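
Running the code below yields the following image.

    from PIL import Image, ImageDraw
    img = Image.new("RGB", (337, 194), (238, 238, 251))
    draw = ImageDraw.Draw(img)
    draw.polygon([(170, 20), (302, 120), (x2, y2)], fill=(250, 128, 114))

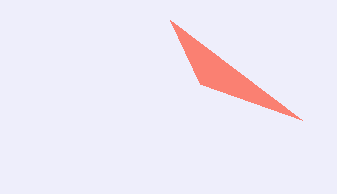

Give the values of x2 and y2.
x2 = 200, y2 = 84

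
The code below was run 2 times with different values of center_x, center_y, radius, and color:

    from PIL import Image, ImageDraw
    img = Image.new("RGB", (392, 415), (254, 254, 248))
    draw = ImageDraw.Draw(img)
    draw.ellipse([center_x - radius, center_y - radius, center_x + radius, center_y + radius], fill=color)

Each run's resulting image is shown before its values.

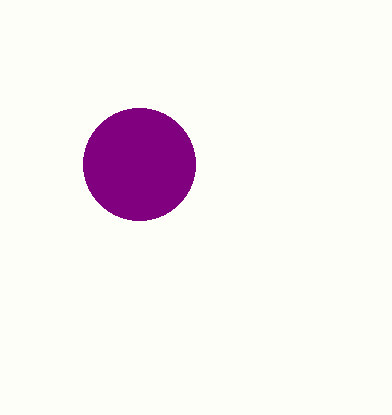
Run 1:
center_x = 139; center_y = 164; radius = 56; color = 'purple'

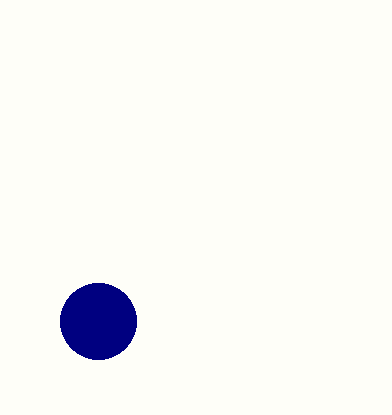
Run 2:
center_x = 98
center_y = 321
radius = 38
color = 'navy'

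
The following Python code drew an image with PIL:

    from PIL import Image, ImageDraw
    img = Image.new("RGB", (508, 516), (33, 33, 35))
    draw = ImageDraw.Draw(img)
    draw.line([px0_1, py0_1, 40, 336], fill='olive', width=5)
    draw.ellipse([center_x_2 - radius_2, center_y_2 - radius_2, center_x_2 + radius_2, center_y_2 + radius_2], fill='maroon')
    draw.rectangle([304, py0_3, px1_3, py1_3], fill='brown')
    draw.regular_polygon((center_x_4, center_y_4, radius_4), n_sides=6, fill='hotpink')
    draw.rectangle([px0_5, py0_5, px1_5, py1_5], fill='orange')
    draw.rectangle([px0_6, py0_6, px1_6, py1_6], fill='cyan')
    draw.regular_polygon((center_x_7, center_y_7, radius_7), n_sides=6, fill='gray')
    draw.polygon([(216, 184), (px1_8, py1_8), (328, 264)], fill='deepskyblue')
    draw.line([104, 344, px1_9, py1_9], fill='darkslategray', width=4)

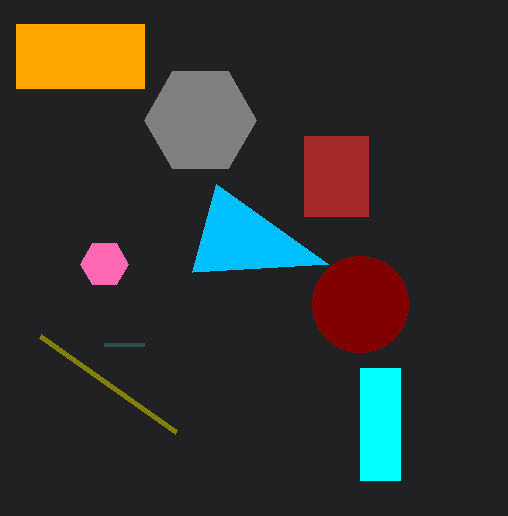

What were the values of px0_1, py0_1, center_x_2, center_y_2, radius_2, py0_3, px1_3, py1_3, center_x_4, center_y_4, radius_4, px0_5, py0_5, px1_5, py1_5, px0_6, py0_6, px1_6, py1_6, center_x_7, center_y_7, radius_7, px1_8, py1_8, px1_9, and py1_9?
px0_1 = 176; py0_1 = 432; center_x_2 = 360; center_y_2 = 304; radius_2 = 48; py0_3 = 136; px1_3 = 368; py1_3 = 216; center_x_4 = 104; center_y_4 = 264; radius_4 = 24; px0_5 = 16; py0_5 = 24; px1_5 = 144; py1_5 = 88; px0_6 = 360; py0_6 = 368; px1_6 = 400; py1_6 = 480; center_x_7 = 200; center_y_7 = 120; radius_7 = 56; px1_8 = 192; py1_8 = 272; px1_9 = 144; py1_9 = 344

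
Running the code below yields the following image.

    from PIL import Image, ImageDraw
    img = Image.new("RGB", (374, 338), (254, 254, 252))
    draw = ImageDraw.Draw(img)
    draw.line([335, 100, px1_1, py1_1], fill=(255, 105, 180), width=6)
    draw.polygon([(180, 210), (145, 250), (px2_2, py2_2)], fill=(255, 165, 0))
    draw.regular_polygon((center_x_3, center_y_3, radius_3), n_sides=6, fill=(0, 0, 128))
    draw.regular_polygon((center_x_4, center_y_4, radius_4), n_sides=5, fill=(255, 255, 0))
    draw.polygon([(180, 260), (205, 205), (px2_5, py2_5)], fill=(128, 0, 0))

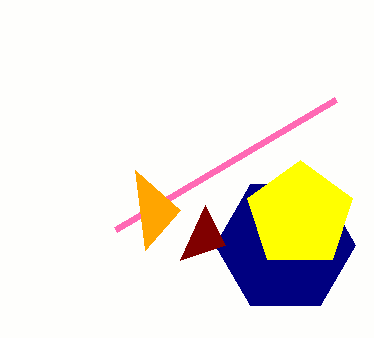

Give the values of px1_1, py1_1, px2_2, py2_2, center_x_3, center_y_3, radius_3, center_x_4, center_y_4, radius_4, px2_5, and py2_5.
px1_1 = 115
py1_1 = 230
px2_2 = 135
py2_2 = 170
center_x_3 = 285
center_y_3 = 245
radius_3 = 70
center_x_4 = 300
center_y_4 = 215
radius_4 = 55
px2_5 = 225
py2_5 = 245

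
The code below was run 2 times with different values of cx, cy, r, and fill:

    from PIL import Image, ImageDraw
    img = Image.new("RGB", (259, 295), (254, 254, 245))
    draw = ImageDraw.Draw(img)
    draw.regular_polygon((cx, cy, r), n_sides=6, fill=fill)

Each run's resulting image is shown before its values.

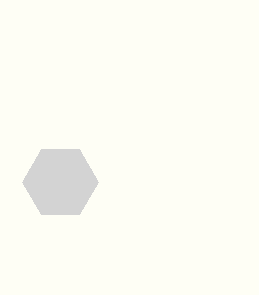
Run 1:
cx = 60
cy = 182
r = 38
fill = 'lightgray'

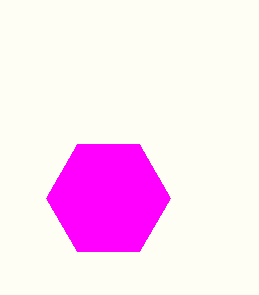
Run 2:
cx = 108
cy = 198
r = 62
fill = 'magenta'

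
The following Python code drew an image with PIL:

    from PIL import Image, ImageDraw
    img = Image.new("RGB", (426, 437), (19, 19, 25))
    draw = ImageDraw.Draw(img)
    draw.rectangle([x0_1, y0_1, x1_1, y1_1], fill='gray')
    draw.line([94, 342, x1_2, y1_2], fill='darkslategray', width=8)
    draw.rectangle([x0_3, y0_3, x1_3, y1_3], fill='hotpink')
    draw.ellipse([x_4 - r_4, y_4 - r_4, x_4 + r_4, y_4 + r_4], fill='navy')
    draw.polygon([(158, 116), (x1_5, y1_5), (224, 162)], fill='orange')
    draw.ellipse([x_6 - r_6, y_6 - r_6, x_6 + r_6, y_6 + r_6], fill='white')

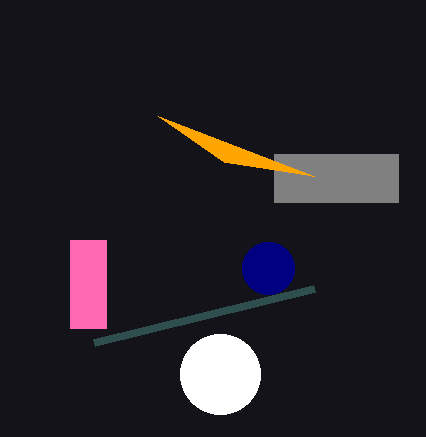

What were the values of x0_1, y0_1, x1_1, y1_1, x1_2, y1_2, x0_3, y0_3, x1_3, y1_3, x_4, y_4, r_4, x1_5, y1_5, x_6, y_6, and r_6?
x0_1 = 274
y0_1 = 154
x1_1 = 398
y1_1 = 202
x1_2 = 314
y1_2 = 288
x0_3 = 70
y0_3 = 240
x1_3 = 106
y1_3 = 328
x_4 = 268
y_4 = 268
r_4 = 26
x1_5 = 314
y1_5 = 176
x_6 = 220
y_6 = 374
r_6 = 40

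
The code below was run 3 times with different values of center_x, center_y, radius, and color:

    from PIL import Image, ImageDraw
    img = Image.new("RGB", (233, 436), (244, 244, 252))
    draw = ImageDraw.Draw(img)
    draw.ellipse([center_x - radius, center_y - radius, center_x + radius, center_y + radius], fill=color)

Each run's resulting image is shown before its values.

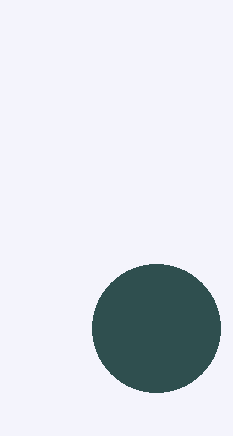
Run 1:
center_x = 156
center_y = 328
radius = 64
color = 'darkslategray'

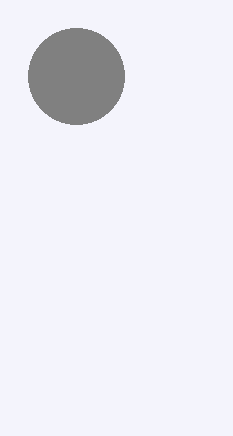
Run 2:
center_x = 76, center_y = 76, radius = 48, color = 'gray'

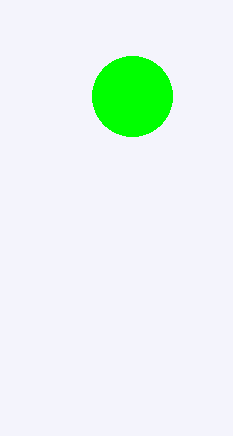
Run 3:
center_x = 132, center_y = 96, radius = 40, color = 'lime'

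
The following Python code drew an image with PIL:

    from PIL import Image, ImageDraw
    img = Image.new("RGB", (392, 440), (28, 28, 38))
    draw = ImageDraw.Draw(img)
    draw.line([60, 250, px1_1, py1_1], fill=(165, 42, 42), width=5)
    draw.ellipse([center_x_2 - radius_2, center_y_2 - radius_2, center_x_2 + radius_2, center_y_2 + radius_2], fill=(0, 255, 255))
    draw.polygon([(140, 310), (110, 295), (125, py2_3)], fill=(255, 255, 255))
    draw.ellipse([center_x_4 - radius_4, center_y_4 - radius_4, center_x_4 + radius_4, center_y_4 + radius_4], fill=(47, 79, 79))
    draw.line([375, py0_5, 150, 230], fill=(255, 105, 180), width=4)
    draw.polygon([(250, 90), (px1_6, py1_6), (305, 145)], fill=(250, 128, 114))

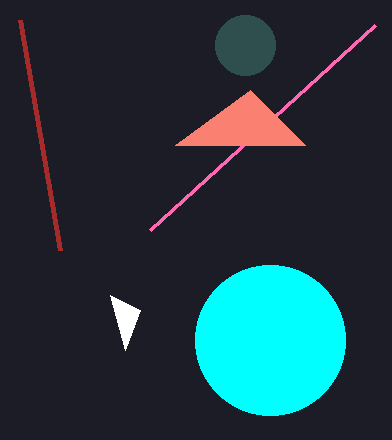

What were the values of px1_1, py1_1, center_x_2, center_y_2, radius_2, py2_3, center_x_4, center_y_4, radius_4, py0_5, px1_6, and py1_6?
px1_1 = 20, py1_1 = 20, center_x_2 = 270, center_y_2 = 340, radius_2 = 75, py2_3 = 350, center_x_4 = 245, center_y_4 = 45, radius_4 = 30, py0_5 = 25, px1_6 = 175, py1_6 = 145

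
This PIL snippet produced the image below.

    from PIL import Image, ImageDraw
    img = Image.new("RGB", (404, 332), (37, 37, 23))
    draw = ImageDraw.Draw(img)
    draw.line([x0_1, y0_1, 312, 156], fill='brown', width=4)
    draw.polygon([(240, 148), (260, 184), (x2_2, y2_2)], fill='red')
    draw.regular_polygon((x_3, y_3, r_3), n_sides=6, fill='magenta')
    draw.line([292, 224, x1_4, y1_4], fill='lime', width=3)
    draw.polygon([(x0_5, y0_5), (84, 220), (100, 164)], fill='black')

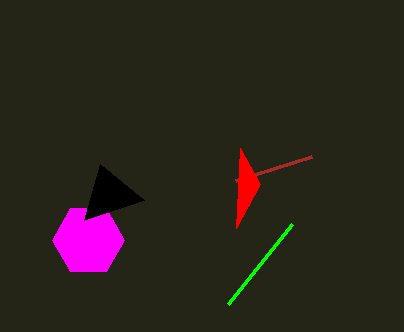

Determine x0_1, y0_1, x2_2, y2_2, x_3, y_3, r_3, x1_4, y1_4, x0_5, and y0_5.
x0_1 = 236
y0_1 = 180
x2_2 = 236
y2_2 = 228
x_3 = 88
y_3 = 240
r_3 = 36
x1_4 = 228
y1_4 = 304
x0_5 = 144
y0_5 = 200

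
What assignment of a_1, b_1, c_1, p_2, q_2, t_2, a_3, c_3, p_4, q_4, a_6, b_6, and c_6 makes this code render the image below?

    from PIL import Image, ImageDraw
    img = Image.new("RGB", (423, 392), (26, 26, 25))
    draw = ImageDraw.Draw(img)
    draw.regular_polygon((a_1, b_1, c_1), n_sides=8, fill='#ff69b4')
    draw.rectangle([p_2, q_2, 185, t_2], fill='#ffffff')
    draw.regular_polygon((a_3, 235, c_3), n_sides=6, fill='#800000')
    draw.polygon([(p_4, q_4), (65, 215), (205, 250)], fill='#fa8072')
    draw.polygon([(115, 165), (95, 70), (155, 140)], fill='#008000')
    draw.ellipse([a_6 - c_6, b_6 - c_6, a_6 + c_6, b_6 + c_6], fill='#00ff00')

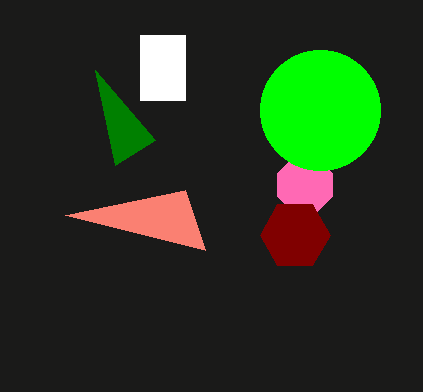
a_1 = 305
b_1 = 185
c_1 = 30
p_2 = 140
q_2 = 35
t_2 = 100
a_3 = 295
c_3 = 35
p_4 = 185
q_4 = 190
a_6 = 320
b_6 = 110
c_6 = 60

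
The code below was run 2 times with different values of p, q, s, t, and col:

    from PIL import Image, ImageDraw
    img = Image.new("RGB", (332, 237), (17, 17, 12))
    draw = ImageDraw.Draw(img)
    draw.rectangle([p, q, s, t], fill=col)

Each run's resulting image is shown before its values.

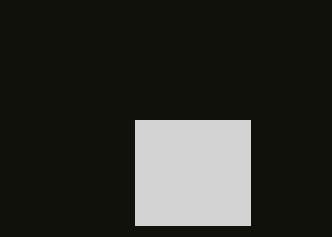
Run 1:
p = 135
q = 120
s = 250
t = 225
col = 'lightgray'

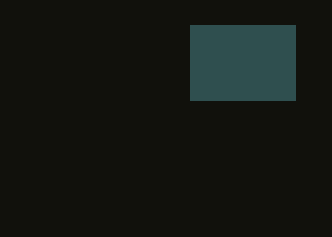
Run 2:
p = 190, q = 25, s = 295, t = 100, col = 'darkslategray'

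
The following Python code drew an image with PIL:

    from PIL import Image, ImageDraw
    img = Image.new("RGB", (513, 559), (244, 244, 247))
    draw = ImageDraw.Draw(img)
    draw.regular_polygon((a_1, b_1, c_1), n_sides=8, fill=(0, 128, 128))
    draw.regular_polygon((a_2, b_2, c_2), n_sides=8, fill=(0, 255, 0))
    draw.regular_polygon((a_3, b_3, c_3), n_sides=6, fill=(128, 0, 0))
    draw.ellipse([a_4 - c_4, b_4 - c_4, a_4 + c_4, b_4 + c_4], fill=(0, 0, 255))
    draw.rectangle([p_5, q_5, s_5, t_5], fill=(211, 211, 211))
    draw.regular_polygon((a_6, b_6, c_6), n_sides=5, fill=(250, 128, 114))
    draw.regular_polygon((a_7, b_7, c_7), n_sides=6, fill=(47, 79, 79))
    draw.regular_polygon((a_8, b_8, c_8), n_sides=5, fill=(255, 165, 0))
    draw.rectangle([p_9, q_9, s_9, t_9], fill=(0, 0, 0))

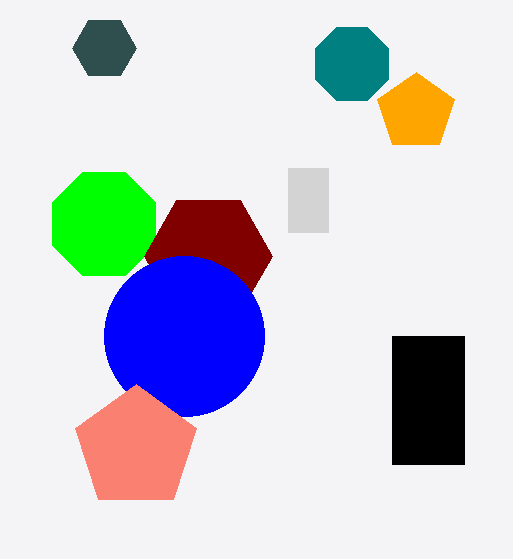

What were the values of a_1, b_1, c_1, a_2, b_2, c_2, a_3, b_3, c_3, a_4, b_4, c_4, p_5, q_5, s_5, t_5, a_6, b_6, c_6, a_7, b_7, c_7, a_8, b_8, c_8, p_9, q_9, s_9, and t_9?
a_1 = 352
b_1 = 64
c_1 = 40
a_2 = 104
b_2 = 224
c_2 = 56
a_3 = 208
b_3 = 256
c_3 = 64
a_4 = 184
b_4 = 336
c_4 = 80
p_5 = 288
q_5 = 168
s_5 = 328
t_5 = 232
a_6 = 136
b_6 = 448
c_6 = 64
a_7 = 104
b_7 = 48
c_7 = 32
a_8 = 416
b_8 = 112
c_8 = 40
p_9 = 392
q_9 = 336
s_9 = 464
t_9 = 464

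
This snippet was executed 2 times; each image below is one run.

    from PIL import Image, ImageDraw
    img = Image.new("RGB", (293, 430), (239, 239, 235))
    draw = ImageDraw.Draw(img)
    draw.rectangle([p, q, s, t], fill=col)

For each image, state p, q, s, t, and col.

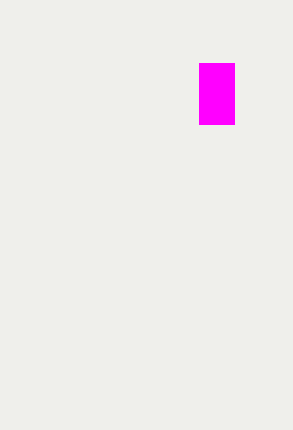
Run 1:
p = 199; q = 63; s = 234; t = 124; col = 'magenta'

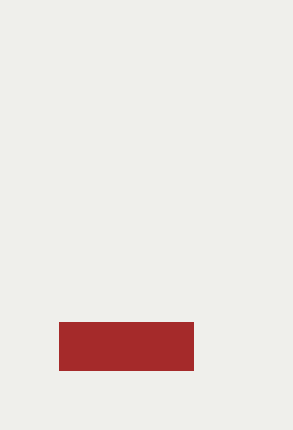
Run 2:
p = 59; q = 322; s = 193; t = 370; col = 'brown'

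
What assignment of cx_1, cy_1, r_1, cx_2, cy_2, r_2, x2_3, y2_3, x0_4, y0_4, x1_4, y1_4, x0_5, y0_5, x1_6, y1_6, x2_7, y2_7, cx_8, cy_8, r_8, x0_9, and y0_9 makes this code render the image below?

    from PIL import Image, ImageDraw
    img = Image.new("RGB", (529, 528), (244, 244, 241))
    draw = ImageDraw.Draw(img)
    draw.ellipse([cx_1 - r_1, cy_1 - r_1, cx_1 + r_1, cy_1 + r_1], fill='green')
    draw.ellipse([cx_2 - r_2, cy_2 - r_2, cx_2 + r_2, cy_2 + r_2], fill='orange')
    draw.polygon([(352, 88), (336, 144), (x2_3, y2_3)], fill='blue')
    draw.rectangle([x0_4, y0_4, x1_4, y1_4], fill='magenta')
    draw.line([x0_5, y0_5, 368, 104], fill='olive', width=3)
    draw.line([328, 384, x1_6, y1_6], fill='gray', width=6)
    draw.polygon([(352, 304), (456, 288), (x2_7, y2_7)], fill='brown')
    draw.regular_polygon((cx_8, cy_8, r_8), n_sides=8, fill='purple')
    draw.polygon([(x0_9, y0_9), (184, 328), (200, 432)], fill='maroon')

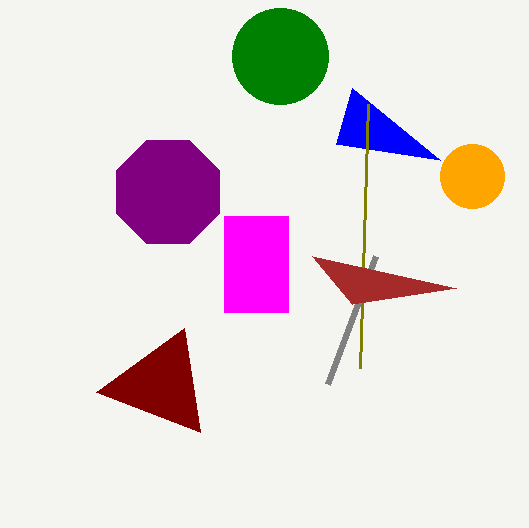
cx_1 = 280; cy_1 = 56; r_1 = 48; cx_2 = 472; cy_2 = 176; r_2 = 32; x2_3 = 440; y2_3 = 160; x0_4 = 224; y0_4 = 216; x1_4 = 288; y1_4 = 312; x0_5 = 360; y0_5 = 368; x1_6 = 376; y1_6 = 256; x2_7 = 312; y2_7 = 256; cx_8 = 168; cy_8 = 192; r_8 = 56; x0_9 = 96; y0_9 = 392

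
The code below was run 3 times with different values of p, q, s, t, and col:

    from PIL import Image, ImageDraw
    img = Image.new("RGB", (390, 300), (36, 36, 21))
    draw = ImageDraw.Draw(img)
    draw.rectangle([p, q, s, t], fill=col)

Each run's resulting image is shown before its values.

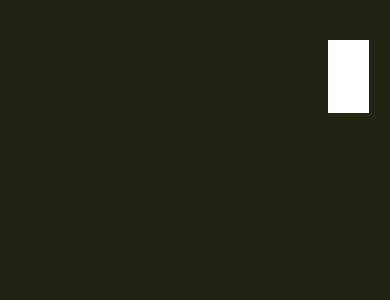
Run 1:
p = 328
q = 40
s = 368
t = 112
col = 'white'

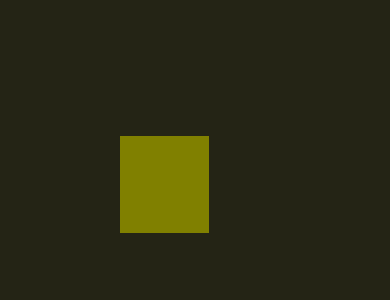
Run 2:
p = 120
q = 136
s = 208
t = 232
col = 'olive'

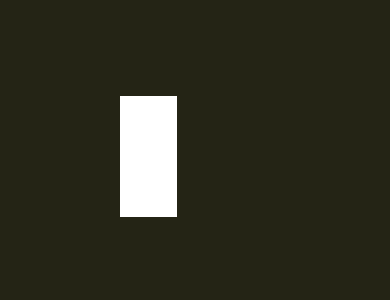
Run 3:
p = 120, q = 96, s = 176, t = 216, col = 'white'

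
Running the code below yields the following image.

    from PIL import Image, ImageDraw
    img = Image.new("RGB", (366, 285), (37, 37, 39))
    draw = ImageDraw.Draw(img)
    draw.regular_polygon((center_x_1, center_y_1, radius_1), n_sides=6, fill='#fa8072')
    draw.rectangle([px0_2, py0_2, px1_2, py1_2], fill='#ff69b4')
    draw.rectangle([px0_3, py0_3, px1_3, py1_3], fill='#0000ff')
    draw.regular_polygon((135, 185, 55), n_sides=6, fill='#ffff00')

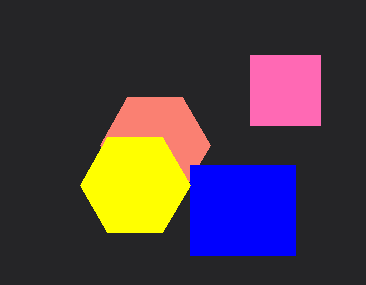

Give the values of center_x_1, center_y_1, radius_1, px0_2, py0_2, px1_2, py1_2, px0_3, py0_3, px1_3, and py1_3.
center_x_1 = 155; center_y_1 = 145; radius_1 = 55; px0_2 = 250; py0_2 = 55; px1_2 = 320; py1_2 = 125; px0_3 = 190; py0_3 = 165; px1_3 = 295; py1_3 = 255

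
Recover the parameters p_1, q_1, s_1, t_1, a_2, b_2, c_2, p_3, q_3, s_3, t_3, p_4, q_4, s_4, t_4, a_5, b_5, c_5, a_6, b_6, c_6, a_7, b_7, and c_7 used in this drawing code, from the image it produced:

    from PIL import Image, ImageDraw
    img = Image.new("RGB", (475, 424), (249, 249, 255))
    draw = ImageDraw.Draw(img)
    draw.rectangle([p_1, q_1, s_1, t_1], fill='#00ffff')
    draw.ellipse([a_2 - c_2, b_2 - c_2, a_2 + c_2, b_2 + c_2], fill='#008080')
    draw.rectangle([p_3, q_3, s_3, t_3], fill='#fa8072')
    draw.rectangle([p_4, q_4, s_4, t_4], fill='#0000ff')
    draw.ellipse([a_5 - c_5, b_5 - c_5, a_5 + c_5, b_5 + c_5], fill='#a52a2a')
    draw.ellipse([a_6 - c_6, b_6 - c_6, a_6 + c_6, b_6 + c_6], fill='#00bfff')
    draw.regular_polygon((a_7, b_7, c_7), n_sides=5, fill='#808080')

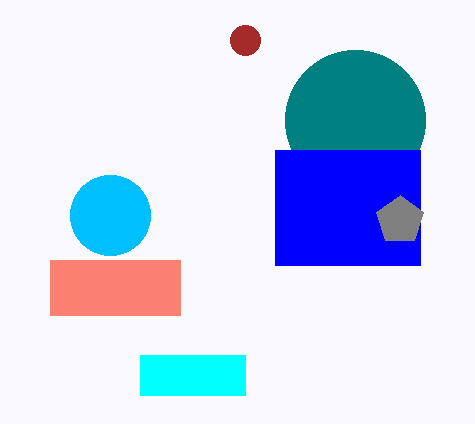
p_1 = 140, q_1 = 355, s_1 = 245, t_1 = 395, a_2 = 355, b_2 = 120, c_2 = 70, p_3 = 50, q_3 = 260, s_3 = 180, t_3 = 315, p_4 = 275, q_4 = 150, s_4 = 420, t_4 = 265, a_5 = 245, b_5 = 40, c_5 = 15, a_6 = 110, b_6 = 215, c_6 = 40, a_7 = 400, b_7 = 220, c_7 = 25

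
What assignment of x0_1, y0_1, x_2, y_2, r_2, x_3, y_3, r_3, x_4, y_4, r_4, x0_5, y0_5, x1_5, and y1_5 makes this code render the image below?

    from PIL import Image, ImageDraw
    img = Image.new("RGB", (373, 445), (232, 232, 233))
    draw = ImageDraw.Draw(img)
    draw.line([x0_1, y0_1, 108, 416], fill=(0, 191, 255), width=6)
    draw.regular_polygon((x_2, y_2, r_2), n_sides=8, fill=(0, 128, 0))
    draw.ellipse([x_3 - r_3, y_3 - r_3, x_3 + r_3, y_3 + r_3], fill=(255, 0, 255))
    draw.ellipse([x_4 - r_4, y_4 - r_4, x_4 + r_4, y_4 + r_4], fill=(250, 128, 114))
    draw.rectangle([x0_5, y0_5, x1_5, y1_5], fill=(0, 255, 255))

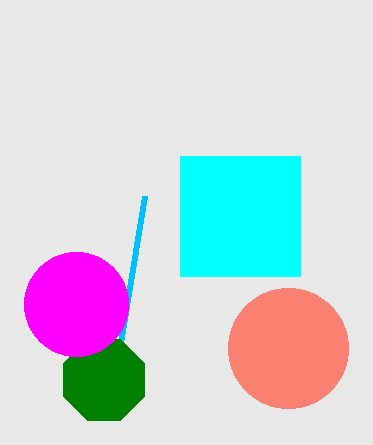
x0_1 = 144; y0_1 = 196; x_2 = 104; y_2 = 380; r_2 = 44; x_3 = 76; y_3 = 304; r_3 = 52; x_4 = 288; y_4 = 348; r_4 = 60; x0_5 = 180; y0_5 = 156; x1_5 = 300; y1_5 = 276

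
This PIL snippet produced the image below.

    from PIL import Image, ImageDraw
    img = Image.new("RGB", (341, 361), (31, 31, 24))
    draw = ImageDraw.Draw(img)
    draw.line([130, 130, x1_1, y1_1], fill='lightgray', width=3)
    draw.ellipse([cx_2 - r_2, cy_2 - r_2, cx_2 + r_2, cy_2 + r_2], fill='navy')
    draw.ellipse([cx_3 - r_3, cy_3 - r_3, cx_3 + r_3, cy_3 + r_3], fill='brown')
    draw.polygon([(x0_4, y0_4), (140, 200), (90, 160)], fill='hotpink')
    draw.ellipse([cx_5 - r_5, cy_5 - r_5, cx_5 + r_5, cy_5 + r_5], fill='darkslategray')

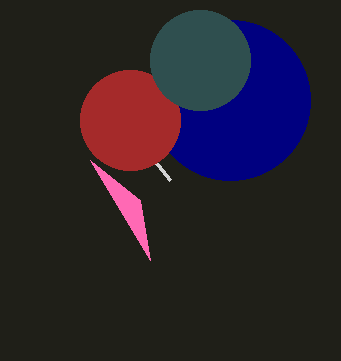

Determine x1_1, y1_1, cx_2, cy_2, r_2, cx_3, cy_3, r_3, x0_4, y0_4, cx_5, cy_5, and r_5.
x1_1 = 170; y1_1 = 180; cx_2 = 230; cy_2 = 100; r_2 = 80; cx_3 = 130; cy_3 = 120; r_3 = 50; x0_4 = 150; y0_4 = 260; cx_5 = 200; cy_5 = 60; r_5 = 50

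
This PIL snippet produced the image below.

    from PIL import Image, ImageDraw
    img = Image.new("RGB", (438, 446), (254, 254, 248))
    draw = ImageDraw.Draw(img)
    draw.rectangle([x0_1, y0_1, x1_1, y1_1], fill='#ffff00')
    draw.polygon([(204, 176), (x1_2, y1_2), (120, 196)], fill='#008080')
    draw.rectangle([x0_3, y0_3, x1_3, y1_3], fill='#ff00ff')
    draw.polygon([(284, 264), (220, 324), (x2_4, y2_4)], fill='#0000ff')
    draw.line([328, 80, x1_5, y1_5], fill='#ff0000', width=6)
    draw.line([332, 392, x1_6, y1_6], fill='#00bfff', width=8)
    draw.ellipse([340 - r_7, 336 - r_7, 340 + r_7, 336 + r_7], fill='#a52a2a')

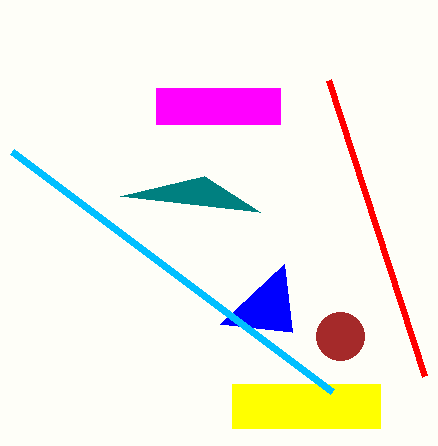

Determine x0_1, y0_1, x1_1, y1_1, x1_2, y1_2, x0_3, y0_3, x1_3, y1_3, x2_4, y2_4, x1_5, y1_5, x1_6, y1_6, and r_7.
x0_1 = 232; y0_1 = 384; x1_1 = 380; y1_1 = 428; x1_2 = 260; y1_2 = 212; x0_3 = 156; y0_3 = 88; x1_3 = 280; y1_3 = 124; x2_4 = 292; y2_4 = 332; x1_5 = 424; y1_5 = 376; x1_6 = 12; y1_6 = 152; r_7 = 24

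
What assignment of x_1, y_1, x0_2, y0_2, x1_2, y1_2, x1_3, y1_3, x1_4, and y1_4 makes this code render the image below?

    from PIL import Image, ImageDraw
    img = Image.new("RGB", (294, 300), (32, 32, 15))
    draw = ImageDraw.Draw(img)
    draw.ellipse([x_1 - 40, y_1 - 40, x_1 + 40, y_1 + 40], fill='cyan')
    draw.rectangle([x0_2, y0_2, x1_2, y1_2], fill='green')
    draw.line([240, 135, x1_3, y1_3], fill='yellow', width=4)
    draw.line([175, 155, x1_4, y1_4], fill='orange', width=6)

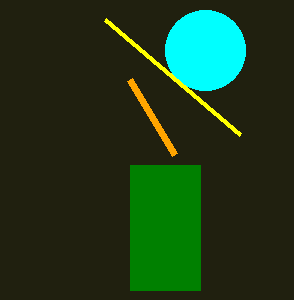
x_1 = 205, y_1 = 50, x0_2 = 130, y0_2 = 165, x1_2 = 200, y1_2 = 290, x1_3 = 105, y1_3 = 20, x1_4 = 130, y1_4 = 80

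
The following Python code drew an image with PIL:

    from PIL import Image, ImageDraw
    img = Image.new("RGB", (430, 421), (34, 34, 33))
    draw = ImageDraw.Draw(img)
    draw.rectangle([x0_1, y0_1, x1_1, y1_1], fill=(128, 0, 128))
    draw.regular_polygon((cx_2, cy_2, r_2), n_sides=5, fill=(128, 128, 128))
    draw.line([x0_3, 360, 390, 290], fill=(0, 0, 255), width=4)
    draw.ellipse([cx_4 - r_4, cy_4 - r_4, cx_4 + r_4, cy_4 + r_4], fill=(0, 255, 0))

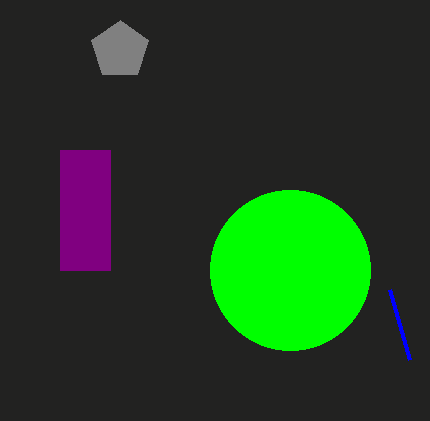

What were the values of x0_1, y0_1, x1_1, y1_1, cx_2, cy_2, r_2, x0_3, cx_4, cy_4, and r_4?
x0_1 = 60; y0_1 = 150; x1_1 = 110; y1_1 = 270; cx_2 = 120; cy_2 = 50; r_2 = 30; x0_3 = 410; cx_4 = 290; cy_4 = 270; r_4 = 80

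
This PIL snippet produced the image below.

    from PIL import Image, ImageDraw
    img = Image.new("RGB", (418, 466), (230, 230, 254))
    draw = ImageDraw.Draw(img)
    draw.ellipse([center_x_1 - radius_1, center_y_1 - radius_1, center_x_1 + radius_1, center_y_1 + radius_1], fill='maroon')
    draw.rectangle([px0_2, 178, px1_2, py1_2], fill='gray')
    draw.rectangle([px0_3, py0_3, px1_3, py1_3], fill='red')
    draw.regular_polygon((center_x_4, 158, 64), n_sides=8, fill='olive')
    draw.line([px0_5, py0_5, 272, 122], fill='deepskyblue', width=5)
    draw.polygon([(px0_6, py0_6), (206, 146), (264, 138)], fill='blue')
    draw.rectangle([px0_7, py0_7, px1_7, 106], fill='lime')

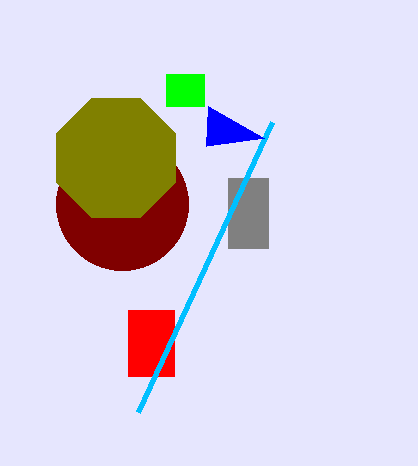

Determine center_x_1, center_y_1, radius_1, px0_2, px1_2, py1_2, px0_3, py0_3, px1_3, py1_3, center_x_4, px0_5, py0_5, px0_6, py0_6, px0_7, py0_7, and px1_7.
center_x_1 = 122
center_y_1 = 204
radius_1 = 66
px0_2 = 228
px1_2 = 268
py1_2 = 248
px0_3 = 128
py0_3 = 310
px1_3 = 174
py1_3 = 376
center_x_4 = 116
px0_5 = 138
py0_5 = 412
px0_6 = 208
py0_6 = 106
px0_7 = 166
py0_7 = 74
px1_7 = 204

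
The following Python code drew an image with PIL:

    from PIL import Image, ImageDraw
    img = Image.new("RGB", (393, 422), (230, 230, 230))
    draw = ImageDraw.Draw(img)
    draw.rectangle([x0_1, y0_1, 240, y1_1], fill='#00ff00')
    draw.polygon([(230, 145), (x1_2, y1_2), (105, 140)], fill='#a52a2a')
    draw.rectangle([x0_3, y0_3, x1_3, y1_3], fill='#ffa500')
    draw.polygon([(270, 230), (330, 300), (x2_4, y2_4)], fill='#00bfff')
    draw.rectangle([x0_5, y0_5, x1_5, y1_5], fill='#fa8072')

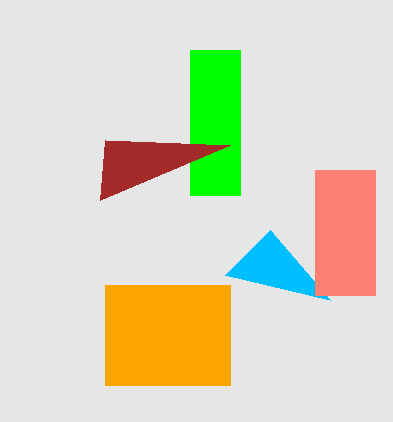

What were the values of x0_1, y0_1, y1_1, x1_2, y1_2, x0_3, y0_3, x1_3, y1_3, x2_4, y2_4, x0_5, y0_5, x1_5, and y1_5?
x0_1 = 190; y0_1 = 50; y1_1 = 195; x1_2 = 100; y1_2 = 200; x0_3 = 105; y0_3 = 285; x1_3 = 230; y1_3 = 385; x2_4 = 225; y2_4 = 275; x0_5 = 315; y0_5 = 170; x1_5 = 375; y1_5 = 295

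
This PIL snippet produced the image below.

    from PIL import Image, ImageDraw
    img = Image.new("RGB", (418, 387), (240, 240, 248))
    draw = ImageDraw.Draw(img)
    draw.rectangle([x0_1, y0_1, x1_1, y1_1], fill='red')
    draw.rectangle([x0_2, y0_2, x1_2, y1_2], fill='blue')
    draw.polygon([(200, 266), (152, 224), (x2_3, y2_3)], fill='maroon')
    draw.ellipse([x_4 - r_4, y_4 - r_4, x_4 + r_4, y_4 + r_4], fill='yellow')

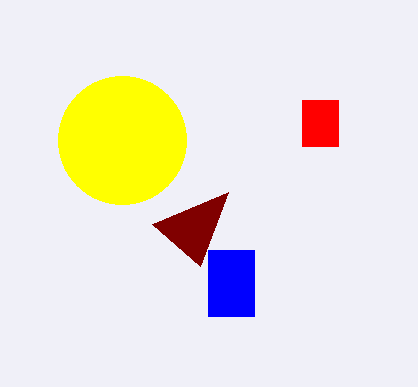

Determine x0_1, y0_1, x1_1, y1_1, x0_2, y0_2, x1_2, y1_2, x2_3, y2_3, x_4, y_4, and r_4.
x0_1 = 302, y0_1 = 100, x1_1 = 338, y1_1 = 146, x0_2 = 208, y0_2 = 250, x1_2 = 254, y1_2 = 316, x2_3 = 228, y2_3 = 192, x_4 = 122, y_4 = 140, r_4 = 64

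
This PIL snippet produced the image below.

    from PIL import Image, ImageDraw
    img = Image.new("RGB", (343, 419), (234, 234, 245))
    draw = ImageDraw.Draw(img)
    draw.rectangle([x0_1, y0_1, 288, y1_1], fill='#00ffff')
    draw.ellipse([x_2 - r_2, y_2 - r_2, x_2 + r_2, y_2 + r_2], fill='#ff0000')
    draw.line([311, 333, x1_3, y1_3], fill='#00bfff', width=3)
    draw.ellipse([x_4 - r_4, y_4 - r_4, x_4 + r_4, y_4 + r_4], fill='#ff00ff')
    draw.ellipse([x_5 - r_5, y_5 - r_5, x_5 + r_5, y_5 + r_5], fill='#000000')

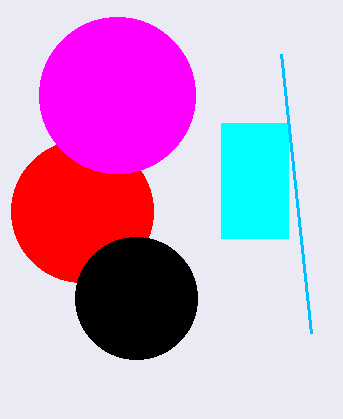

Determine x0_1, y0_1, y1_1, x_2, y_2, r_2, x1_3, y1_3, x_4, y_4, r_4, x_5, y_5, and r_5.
x0_1 = 221, y0_1 = 123, y1_1 = 238, x_2 = 82, y_2 = 211, r_2 = 71, x1_3 = 281, y1_3 = 54, x_4 = 117, y_4 = 95, r_4 = 78, x_5 = 136, y_5 = 298, r_5 = 61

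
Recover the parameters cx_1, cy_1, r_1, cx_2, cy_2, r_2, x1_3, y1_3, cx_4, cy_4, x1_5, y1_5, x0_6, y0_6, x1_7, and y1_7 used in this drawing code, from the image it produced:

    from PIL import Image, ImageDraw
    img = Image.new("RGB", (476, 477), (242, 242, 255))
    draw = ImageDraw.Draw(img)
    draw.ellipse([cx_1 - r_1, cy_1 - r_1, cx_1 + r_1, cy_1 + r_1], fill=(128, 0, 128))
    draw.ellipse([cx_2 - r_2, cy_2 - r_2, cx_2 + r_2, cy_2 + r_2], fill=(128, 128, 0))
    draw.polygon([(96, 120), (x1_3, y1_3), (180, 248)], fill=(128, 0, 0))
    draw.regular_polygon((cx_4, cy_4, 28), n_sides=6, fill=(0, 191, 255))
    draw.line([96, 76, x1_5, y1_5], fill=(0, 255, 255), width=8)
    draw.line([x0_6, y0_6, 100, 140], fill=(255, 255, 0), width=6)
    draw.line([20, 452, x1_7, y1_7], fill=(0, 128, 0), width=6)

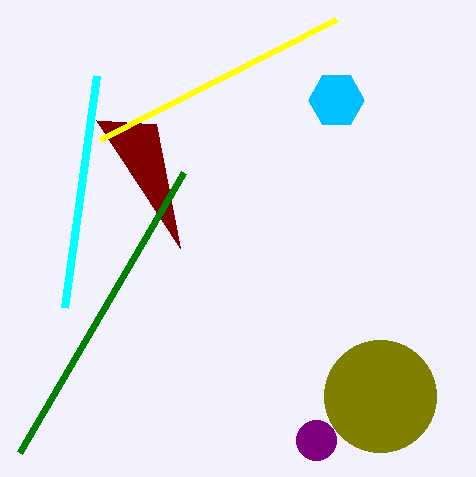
cx_1 = 316
cy_1 = 440
r_1 = 20
cx_2 = 380
cy_2 = 396
r_2 = 56
x1_3 = 156
y1_3 = 124
cx_4 = 336
cy_4 = 100
x1_5 = 64
y1_5 = 308
x0_6 = 336
y0_6 = 20
x1_7 = 184
y1_7 = 172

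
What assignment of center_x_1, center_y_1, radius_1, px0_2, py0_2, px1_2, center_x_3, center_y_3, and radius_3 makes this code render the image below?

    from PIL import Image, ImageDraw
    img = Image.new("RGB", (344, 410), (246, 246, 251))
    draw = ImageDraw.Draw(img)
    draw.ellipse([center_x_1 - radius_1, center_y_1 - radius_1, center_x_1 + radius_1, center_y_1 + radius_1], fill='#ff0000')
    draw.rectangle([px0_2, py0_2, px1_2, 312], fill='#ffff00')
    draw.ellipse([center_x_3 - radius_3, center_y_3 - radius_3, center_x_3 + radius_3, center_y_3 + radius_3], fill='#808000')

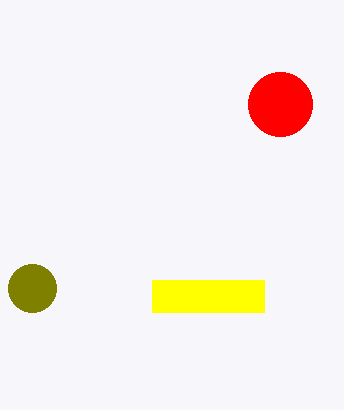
center_x_1 = 280
center_y_1 = 104
radius_1 = 32
px0_2 = 152
py0_2 = 280
px1_2 = 264
center_x_3 = 32
center_y_3 = 288
radius_3 = 24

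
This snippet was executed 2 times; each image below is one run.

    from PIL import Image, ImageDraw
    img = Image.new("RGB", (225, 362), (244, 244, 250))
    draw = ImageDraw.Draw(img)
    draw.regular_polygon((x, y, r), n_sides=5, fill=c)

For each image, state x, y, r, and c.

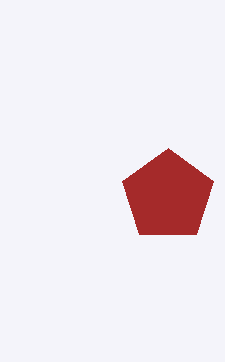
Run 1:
x = 168; y = 196; r = 48; c = 'brown'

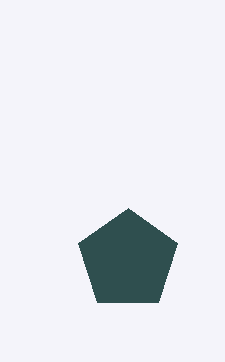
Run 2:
x = 128; y = 260; r = 52; c = 'darkslategray'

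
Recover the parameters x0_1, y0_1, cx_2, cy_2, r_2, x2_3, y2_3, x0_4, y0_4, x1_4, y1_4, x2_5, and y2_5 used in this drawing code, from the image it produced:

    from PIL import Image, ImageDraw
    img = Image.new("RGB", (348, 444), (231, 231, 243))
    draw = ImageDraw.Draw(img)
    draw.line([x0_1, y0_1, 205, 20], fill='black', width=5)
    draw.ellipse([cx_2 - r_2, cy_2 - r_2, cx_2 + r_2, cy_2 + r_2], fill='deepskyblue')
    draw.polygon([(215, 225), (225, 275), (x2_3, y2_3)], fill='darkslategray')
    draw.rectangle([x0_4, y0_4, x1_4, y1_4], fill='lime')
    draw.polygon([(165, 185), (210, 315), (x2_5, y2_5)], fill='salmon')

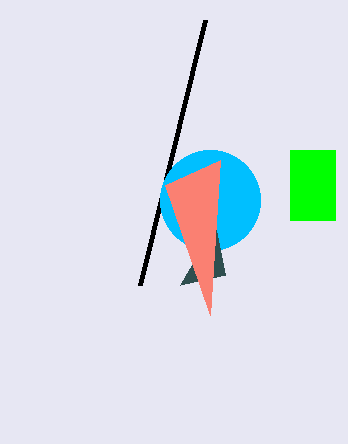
x0_1 = 140, y0_1 = 285, cx_2 = 210, cy_2 = 200, r_2 = 50, x2_3 = 180, y2_3 = 285, x0_4 = 290, y0_4 = 150, x1_4 = 335, y1_4 = 220, x2_5 = 220, y2_5 = 160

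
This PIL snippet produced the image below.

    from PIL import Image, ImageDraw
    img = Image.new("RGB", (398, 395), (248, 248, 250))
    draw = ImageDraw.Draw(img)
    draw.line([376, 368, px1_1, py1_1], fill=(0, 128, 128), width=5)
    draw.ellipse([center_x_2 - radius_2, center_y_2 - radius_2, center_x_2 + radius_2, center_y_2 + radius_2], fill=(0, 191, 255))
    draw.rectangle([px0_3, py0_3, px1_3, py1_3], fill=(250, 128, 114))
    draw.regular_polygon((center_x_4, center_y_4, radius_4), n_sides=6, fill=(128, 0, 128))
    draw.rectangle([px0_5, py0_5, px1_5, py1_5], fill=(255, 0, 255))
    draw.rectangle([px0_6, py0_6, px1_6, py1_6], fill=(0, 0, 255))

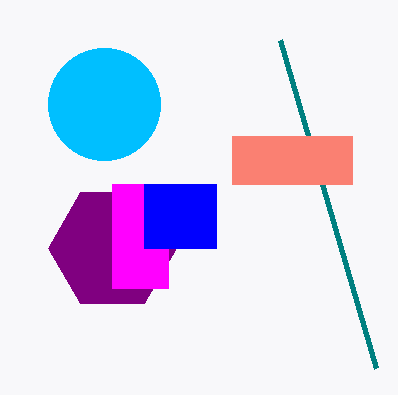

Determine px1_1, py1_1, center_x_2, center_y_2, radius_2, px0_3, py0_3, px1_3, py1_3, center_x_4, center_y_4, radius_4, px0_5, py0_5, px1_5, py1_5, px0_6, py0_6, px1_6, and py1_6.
px1_1 = 280, py1_1 = 40, center_x_2 = 104, center_y_2 = 104, radius_2 = 56, px0_3 = 232, py0_3 = 136, px1_3 = 352, py1_3 = 184, center_x_4 = 112, center_y_4 = 248, radius_4 = 64, px0_5 = 112, py0_5 = 184, px1_5 = 168, py1_5 = 288, px0_6 = 144, py0_6 = 184, px1_6 = 216, py1_6 = 248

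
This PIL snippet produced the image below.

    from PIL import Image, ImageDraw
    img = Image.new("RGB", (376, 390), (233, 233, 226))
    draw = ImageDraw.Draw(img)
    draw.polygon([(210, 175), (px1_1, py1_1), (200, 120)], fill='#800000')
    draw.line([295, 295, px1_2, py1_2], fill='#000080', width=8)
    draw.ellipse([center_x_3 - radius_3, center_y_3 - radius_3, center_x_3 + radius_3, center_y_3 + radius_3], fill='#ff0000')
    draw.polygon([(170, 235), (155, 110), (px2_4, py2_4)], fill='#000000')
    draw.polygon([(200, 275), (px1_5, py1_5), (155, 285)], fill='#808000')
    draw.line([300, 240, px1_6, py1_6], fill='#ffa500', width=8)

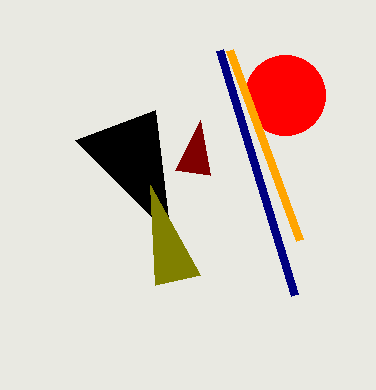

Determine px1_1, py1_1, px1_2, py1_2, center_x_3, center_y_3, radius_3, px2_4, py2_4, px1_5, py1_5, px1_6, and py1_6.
px1_1 = 175
py1_1 = 170
px1_2 = 220
py1_2 = 50
center_x_3 = 285
center_y_3 = 95
radius_3 = 40
px2_4 = 75
py2_4 = 140
px1_5 = 150
py1_5 = 185
px1_6 = 230
py1_6 = 50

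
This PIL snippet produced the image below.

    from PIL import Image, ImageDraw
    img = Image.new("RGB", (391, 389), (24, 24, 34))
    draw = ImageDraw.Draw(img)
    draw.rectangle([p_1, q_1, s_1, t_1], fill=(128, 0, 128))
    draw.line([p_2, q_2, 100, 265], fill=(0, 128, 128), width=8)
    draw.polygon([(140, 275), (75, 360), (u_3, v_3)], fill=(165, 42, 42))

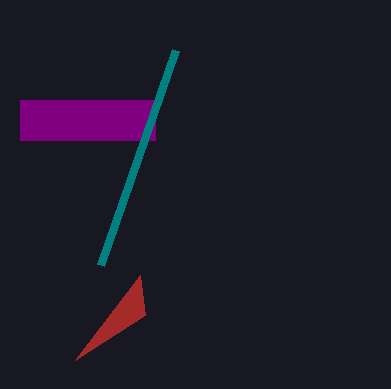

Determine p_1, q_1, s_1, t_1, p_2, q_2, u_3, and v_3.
p_1 = 20
q_1 = 100
s_1 = 155
t_1 = 140
p_2 = 175
q_2 = 50
u_3 = 145
v_3 = 315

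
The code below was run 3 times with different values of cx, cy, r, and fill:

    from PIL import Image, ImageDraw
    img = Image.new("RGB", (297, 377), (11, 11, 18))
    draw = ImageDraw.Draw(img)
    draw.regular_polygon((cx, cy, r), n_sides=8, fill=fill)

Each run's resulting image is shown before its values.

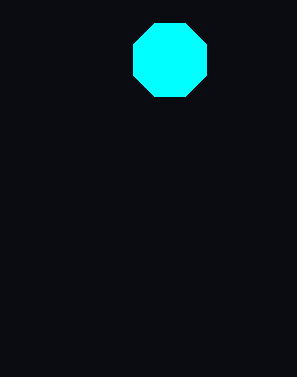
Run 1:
cx = 170; cy = 60; r = 40; fill = 'cyan'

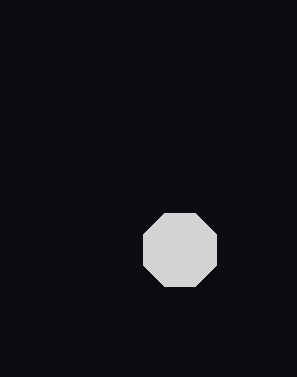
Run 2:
cx = 180
cy = 250
r = 40
fill = 'lightgray'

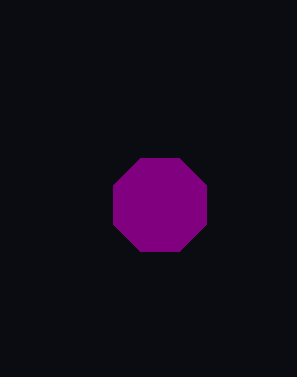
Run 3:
cx = 160; cy = 205; r = 50; fill = 'purple'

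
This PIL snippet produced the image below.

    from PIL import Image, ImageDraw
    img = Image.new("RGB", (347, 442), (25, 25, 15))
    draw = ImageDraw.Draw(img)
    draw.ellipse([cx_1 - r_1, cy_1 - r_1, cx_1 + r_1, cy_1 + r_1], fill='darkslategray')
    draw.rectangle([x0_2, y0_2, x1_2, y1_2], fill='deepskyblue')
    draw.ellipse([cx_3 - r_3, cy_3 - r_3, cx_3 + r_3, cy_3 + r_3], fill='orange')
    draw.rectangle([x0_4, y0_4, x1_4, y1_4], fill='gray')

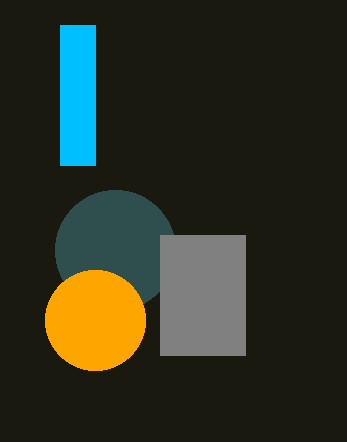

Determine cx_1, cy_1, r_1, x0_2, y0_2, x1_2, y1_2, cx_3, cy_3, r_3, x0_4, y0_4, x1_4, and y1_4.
cx_1 = 115; cy_1 = 250; r_1 = 60; x0_2 = 60; y0_2 = 25; x1_2 = 95; y1_2 = 165; cx_3 = 95; cy_3 = 320; r_3 = 50; x0_4 = 160; y0_4 = 235; x1_4 = 245; y1_4 = 355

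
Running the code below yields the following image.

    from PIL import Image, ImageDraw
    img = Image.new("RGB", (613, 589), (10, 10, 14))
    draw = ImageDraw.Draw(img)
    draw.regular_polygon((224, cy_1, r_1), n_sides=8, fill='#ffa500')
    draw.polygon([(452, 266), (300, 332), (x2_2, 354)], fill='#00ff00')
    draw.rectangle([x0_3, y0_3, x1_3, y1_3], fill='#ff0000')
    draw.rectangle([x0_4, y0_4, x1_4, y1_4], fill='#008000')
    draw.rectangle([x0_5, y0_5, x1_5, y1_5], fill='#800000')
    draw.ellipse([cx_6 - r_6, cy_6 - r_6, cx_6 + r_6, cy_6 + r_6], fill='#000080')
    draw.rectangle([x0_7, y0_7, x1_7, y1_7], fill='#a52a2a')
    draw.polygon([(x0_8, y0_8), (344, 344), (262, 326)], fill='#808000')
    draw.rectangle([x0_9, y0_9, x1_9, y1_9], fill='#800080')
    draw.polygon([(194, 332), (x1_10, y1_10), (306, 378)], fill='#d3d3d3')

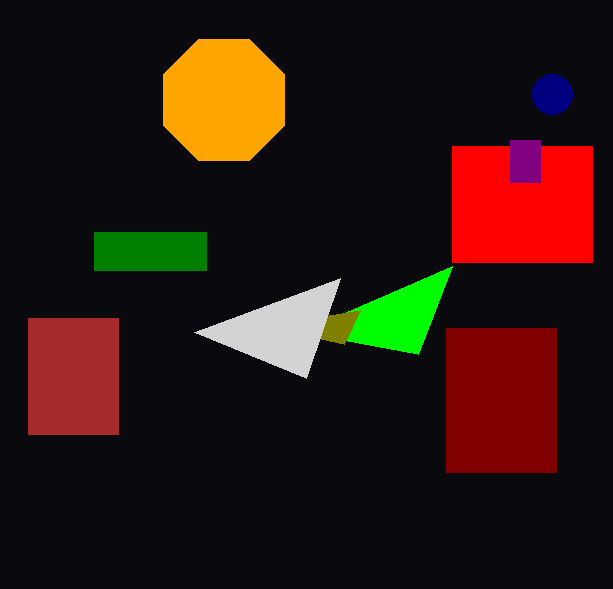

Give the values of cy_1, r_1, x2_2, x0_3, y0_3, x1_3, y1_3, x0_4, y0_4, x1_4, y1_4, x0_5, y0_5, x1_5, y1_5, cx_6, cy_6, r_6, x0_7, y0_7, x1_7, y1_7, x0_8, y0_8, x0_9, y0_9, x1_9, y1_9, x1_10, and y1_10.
cy_1 = 100
r_1 = 66
x2_2 = 418
x0_3 = 452
y0_3 = 146
x1_3 = 592
y1_3 = 262
x0_4 = 94
y0_4 = 232
x1_4 = 206
y1_4 = 270
x0_5 = 446
y0_5 = 328
x1_5 = 556
y1_5 = 472
cx_6 = 552
cy_6 = 94
r_6 = 20
x0_7 = 28
y0_7 = 318
x1_7 = 118
y1_7 = 434
x0_8 = 360
y0_8 = 310
x0_9 = 510
y0_9 = 140
x1_9 = 540
y1_9 = 182
x1_10 = 340
y1_10 = 278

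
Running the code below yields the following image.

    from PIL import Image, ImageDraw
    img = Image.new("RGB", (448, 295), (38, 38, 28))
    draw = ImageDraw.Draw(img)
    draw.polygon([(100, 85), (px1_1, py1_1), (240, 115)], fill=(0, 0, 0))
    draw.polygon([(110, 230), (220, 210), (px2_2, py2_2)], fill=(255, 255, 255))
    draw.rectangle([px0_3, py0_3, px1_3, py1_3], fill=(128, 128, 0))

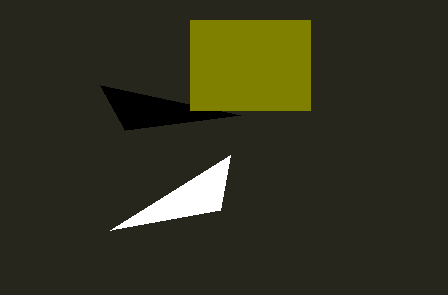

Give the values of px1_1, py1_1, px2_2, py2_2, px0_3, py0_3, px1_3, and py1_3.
px1_1 = 125, py1_1 = 130, px2_2 = 230, py2_2 = 155, px0_3 = 190, py0_3 = 20, px1_3 = 310, py1_3 = 110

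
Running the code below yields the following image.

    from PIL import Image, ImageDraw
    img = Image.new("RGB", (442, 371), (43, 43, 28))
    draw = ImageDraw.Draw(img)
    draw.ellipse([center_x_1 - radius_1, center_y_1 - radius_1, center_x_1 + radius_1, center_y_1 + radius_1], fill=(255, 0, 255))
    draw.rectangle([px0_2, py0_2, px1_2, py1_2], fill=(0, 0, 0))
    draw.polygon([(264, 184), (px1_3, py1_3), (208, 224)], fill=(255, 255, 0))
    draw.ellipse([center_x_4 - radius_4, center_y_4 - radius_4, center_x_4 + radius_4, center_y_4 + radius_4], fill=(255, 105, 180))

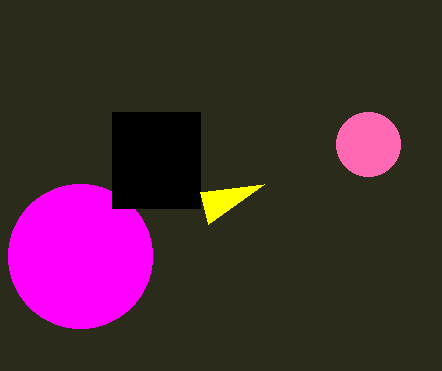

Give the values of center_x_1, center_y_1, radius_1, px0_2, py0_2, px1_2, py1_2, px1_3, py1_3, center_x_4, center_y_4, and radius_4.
center_x_1 = 80, center_y_1 = 256, radius_1 = 72, px0_2 = 112, py0_2 = 112, px1_2 = 200, py1_2 = 208, px1_3 = 200, py1_3 = 192, center_x_4 = 368, center_y_4 = 144, radius_4 = 32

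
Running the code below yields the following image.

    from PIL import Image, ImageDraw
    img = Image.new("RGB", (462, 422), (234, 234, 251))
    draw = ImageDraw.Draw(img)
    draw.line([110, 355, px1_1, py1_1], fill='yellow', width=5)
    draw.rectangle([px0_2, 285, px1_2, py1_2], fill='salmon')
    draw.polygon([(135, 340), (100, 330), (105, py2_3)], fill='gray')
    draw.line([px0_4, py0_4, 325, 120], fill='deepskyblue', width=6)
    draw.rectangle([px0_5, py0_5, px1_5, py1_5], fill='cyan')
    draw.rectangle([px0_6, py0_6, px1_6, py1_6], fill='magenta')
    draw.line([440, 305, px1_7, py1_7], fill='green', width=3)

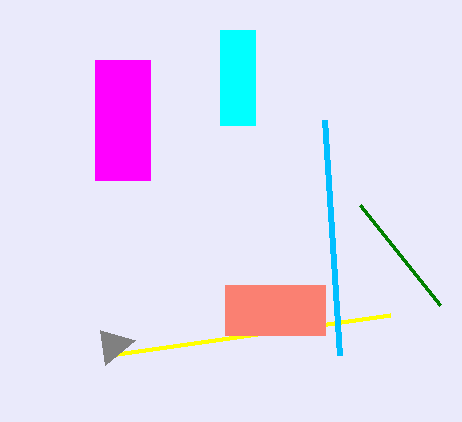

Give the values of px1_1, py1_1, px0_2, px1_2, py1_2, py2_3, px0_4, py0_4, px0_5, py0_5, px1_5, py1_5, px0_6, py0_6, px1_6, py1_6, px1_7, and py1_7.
px1_1 = 390; py1_1 = 315; px0_2 = 225; px1_2 = 325; py1_2 = 335; py2_3 = 365; px0_4 = 340; py0_4 = 355; px0_5 = 220; py0_5 = 30; px1_5 = 255; py1_5 = 125; px0_6 = 95; py0_6 = 60; px1_6 = 150; py1_6 = 180; px1_7 = 360; py1_7 = 205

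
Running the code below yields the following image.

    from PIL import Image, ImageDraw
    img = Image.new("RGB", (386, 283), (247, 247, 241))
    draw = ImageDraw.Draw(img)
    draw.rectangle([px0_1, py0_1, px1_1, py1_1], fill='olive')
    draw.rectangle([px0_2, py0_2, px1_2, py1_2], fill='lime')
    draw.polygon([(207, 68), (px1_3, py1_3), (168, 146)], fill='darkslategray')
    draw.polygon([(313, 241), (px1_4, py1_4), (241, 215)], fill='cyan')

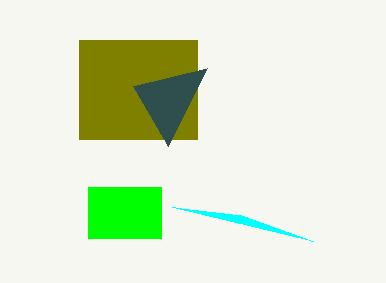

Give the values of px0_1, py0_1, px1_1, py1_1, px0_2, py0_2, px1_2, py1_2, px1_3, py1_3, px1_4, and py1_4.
px0_1 = 79
py0_1 = 40
px1_1 = 197
py1_1 = 139
px0_2 = 88
py0_2 = 187
px1_2 = 161
py1_2 = 238
px1_3 = 133
py1_3 = 86
px1_4 = 172
py1_4 = 207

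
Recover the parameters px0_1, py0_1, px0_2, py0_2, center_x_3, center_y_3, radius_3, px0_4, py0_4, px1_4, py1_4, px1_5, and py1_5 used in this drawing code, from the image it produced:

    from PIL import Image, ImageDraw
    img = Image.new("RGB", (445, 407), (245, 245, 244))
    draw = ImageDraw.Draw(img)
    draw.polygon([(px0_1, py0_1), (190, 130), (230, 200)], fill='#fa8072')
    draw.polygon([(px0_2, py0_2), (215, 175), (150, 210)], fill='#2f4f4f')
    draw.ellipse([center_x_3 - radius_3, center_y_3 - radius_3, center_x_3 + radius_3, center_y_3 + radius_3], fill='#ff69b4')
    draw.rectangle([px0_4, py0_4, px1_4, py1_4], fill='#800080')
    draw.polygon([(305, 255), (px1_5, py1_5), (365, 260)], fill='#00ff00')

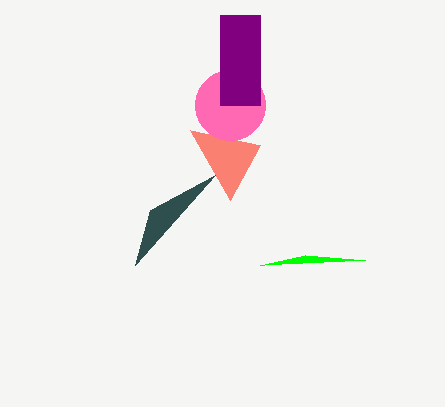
px0_1 = 260, py0_1 = 145, px0_2 = 135, py0_2 = 265, center_x_3 = 230, center_y_3 = 105, radius_3 = 35, px0_4 = 220, py0_4 = 15, px1_4 = 260, py1_4 = 105, px1_5 = 260, py1_5 = 265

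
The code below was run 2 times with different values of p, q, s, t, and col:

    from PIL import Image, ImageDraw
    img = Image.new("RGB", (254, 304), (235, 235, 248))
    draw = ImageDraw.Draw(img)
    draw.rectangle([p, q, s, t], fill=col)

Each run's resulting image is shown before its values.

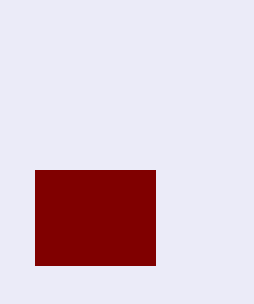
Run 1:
p = 35, q = 170, s = 155, t = 265, col = 'maroon'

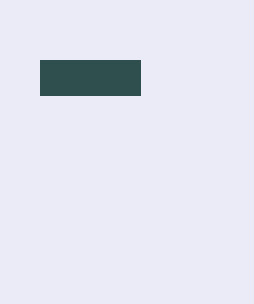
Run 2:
p = 40; q = 60; s = 140; t = 95; col = 'darkslategray'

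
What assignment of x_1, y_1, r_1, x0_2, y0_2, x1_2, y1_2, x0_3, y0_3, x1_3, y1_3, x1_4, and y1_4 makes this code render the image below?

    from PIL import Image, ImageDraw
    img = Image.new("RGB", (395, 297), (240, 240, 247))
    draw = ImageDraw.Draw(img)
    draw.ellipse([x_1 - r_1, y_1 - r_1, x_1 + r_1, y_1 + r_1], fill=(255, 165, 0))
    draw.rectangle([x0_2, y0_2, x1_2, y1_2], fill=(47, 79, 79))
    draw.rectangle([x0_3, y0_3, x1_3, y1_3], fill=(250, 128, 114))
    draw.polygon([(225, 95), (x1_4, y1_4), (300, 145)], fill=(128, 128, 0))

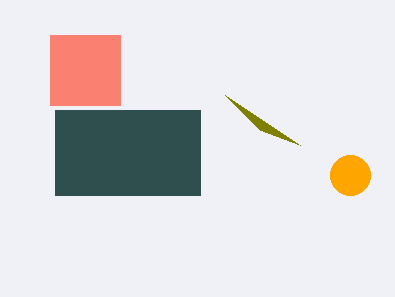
x_1 = 350; y_1 = 175; r_1 = 20; x0_2 = 55; y0_2 = 110; x1_2 = 200; y1_2 = 195; x0_3 = 50; y0_3 = 35; x1_3 = 120; y1_3 = 105; x1_4 = 260; y1_4 = 130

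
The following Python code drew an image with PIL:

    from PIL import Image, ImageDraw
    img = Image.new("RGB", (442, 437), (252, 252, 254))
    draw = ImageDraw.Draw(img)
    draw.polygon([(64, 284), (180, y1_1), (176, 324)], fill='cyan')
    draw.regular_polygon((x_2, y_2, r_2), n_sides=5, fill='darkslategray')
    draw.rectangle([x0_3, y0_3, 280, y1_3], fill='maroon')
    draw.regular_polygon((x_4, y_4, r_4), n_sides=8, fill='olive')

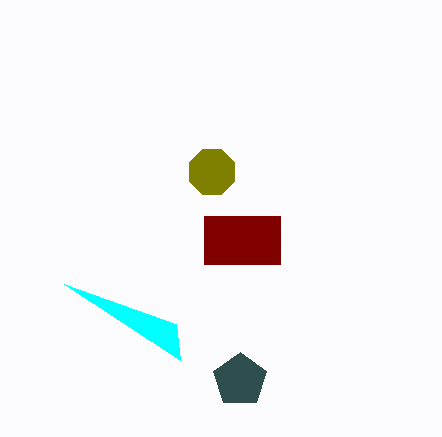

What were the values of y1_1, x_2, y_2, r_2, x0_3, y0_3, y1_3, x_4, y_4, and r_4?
y1_1 = 360
x_2 = 240
y_2 = 380
r_2 = 28
x0_3 = 204
y0_3 = 216
y1_3 = 264
x_4 = 212
y_4 = 172
r_4 = 24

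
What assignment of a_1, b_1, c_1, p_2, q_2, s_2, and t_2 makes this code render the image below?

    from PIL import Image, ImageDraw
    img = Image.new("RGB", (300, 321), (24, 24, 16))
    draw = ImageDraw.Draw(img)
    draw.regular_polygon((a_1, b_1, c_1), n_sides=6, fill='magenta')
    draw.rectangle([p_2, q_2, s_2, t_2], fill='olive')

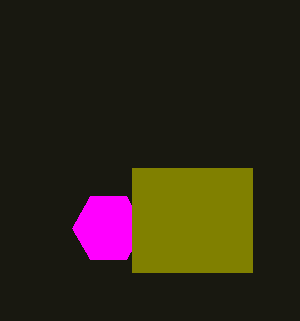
a_1 = 108; b_1 = 228; c_1 = 36; p_2 = 132; q_2 = 168; s_2 = 252; t_2 = 272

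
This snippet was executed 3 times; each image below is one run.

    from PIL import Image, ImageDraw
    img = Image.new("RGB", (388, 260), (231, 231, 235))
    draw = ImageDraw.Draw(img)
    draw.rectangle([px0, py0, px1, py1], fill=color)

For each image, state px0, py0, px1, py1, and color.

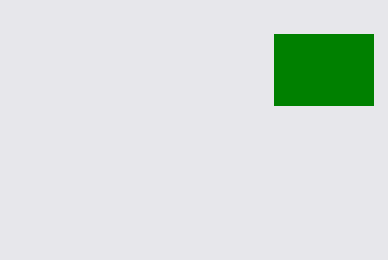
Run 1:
px0 = 274
py0 = 34
px1 = 373
py1 = 105
color = 'green'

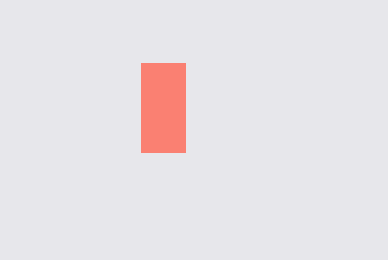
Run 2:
px0 = 141; py0 = 63; px1 = 185; py1 = 152; color = 'salmon'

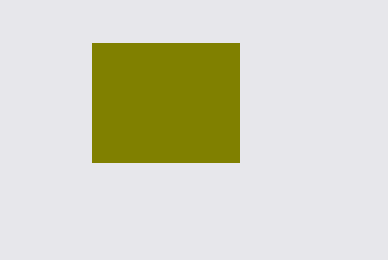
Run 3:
px0 = 92; py0 = 43; px1 = 239; py1 = 162; color = 'olive'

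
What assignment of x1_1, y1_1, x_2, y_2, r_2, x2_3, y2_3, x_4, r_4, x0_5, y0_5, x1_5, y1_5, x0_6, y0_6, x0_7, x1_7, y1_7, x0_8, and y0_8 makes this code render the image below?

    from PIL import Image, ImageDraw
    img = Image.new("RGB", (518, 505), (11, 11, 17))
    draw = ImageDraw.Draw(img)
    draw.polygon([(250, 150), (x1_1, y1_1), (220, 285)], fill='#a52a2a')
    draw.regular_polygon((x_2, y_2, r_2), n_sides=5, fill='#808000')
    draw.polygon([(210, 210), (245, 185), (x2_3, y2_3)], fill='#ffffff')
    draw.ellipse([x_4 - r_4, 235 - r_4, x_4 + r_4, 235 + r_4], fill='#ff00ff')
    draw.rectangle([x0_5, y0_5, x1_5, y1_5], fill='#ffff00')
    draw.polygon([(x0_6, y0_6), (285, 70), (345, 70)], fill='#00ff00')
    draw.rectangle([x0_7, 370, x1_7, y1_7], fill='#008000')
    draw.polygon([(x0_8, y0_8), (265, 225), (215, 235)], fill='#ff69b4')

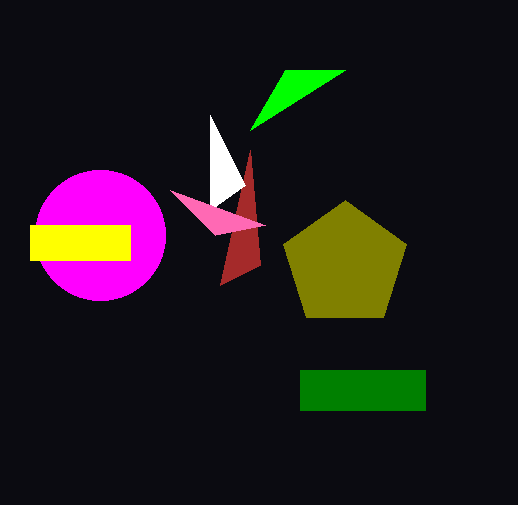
x1_1 = 260
y1_1 = 265
x_2 = 345
y_2 = 265
r_2 = 65
x2_3 = 210
y2_3 = 115
x_4 = 100
r_4 = 65
x0_5 = 30
y0_5 = 225
x1_5 = 130
y1_5 = 260
x0_6 = 250
y0_6 = 130
x0_7 = 300
x1_7 = 425
y1_7 = 410
x0_8 = 170
y0_8 = 190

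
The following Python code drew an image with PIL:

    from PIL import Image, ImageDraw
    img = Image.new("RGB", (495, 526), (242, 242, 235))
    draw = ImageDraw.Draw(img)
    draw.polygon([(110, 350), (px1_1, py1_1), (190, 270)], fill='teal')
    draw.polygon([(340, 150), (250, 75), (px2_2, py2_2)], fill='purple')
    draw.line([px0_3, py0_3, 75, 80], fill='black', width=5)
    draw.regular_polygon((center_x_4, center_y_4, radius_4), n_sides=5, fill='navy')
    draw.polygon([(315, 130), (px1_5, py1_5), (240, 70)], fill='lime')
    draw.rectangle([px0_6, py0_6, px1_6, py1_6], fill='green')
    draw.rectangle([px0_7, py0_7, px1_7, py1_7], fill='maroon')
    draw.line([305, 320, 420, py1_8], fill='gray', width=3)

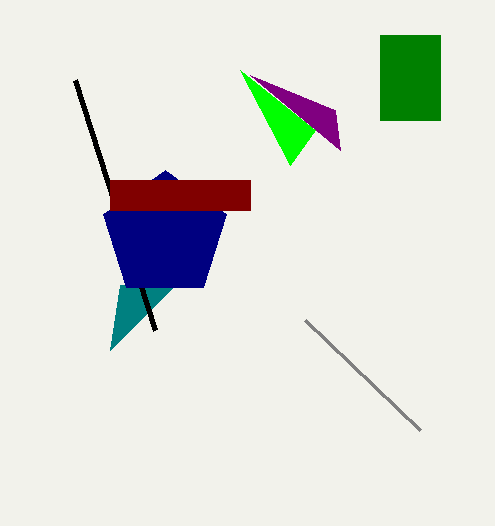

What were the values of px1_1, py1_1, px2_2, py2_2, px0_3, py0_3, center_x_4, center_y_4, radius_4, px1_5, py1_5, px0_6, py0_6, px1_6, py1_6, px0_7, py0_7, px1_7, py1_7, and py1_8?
px1_1 = 120; py1_1 = 285; px2_2 = 335; py2_2 = 110; px0_3 = 155; py0_3 = 330; center_x_4 = 165; center_y_4 = 235; radius_4 = 65; px1_5 = 290; py1_5 = 165; px0_6 = 380; py0_6 = 35; px1_6 = 440; py1_6 = 120; px0_7 = 110; py0_7 = 180; px1_7 = 250; py1_7 = 210; py1_8 = 430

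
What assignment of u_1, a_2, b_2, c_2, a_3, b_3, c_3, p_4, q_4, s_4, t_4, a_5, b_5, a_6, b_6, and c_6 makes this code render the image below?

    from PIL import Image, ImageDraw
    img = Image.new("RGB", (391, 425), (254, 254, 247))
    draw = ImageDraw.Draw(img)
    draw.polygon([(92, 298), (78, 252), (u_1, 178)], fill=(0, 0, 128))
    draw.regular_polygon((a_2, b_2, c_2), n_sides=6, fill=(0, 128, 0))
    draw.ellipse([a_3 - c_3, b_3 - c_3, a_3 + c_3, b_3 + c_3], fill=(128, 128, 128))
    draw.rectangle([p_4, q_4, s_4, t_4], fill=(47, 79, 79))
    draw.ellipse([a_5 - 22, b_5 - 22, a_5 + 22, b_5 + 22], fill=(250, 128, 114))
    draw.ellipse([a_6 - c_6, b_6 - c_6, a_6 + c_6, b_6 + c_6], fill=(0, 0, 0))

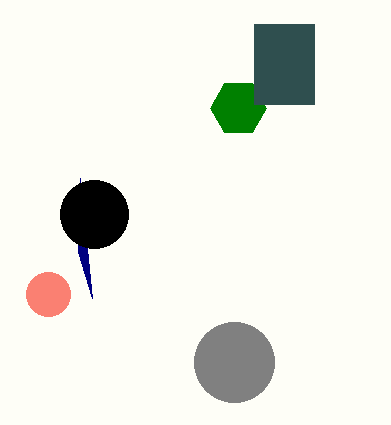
u_1 = 80
a_2 = 238
b_2 = 108
c_2 = 28
a_3 = 234
b_3 = 362
c_3 = 40
p_4 = 254
q_4 = 24
s_4 = 314
t_4 = 104
a_5 = 48
b_5 = 294
a_6 = 94
b_6 = 214
c_6 = 34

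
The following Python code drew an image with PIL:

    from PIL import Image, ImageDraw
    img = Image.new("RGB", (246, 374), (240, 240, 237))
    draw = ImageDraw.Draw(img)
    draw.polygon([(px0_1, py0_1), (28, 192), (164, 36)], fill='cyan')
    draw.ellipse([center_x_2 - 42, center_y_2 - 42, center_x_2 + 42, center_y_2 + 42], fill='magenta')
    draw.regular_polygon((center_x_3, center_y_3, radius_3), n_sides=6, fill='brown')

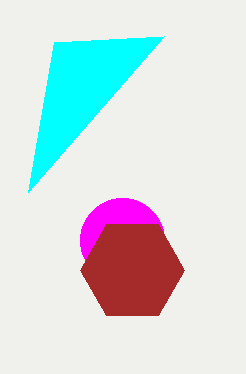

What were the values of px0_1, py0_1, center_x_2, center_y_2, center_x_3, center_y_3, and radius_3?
px0_1 = 54
py0_1 = 42
center_x_2 = 122
center_y_2 = 240
center_x_3 = 132
center_y_3 = 270
radius_3 = 52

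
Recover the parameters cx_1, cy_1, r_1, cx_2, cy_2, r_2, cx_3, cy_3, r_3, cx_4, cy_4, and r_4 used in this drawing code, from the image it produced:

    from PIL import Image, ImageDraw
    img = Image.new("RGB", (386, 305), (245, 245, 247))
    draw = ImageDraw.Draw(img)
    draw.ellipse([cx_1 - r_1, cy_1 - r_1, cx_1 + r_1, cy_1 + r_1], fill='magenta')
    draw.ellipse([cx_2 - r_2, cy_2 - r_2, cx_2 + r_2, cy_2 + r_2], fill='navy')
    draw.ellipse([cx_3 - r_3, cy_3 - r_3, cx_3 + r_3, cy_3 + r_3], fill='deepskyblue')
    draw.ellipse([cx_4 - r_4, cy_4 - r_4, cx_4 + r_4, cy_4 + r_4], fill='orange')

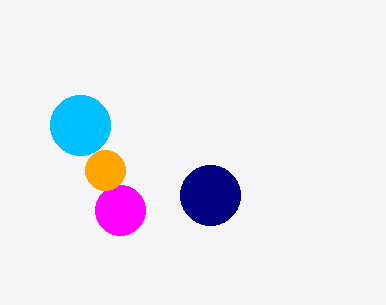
cx_1 = 120; cy_1 = 210; r_1 = 25; cx_2 = 210; cy_2 = 195; r_2 = 30; cx_3 = 80; cy_3 = 125; r_3 = 30; cx_4 = 105; cy_4 = 170; r_4 = 20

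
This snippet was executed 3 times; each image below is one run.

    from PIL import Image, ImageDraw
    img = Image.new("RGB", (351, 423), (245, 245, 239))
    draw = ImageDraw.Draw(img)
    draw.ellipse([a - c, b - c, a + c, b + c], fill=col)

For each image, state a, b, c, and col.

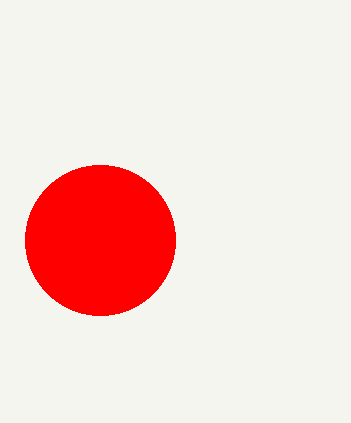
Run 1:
a = 100; b = 240; c = 75; col = 'red'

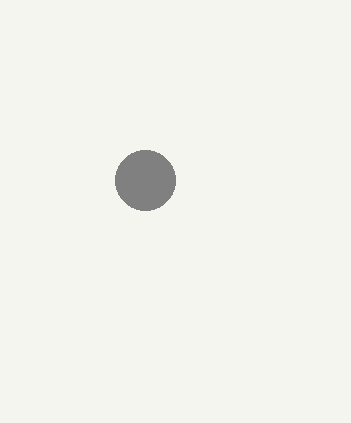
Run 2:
a = 145
b = 180
c = 30
col = 'gray'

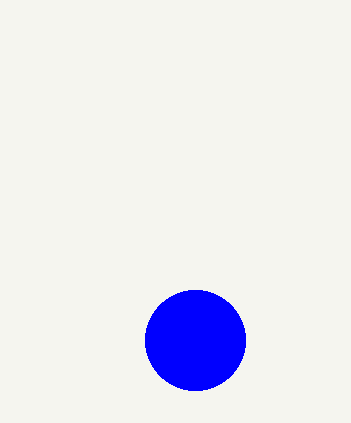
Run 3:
a = 195, b = 340, c = 50, col = 'blue'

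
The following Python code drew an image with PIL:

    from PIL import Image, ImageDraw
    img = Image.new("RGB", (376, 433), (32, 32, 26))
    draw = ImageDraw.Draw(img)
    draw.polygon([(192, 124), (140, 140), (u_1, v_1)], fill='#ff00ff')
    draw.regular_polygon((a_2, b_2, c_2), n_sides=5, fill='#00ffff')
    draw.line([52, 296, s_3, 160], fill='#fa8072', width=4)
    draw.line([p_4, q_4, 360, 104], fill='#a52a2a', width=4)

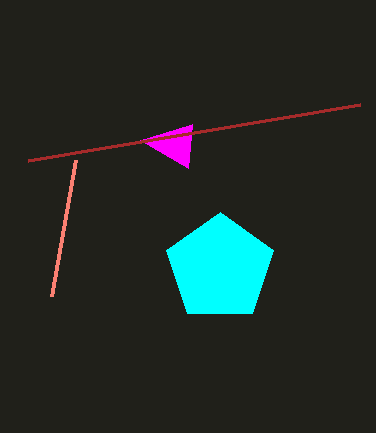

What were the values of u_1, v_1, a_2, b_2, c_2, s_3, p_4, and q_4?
u_1 = 188; v_1 = 168; a_2 = 220; b_2 = 268; c_2 = 56; s_3 = 76; p_4 = 28; q_4 = 160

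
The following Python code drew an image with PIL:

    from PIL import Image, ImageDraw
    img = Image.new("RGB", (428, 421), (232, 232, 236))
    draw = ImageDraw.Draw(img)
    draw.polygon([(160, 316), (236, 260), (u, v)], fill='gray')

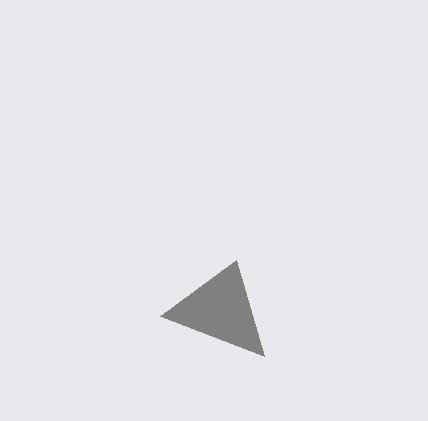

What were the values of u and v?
u = 264; v = 356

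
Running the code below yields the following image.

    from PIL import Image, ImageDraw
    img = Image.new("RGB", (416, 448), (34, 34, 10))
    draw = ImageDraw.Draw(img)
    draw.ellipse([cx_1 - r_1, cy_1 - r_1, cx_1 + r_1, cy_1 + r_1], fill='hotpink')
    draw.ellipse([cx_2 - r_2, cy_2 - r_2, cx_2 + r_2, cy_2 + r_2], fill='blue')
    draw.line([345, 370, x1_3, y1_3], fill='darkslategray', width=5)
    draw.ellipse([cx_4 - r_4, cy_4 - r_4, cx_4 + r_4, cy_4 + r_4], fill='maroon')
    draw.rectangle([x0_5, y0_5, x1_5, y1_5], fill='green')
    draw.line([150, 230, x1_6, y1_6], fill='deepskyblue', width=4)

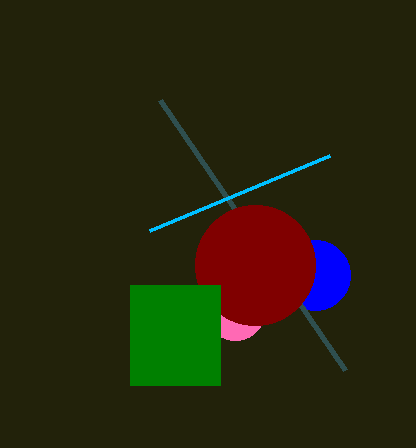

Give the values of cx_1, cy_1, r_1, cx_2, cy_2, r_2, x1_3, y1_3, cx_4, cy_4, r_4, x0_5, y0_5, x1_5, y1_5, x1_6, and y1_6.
cx_1 = 235
cy_1 = 310
r_1 = 30
cx_2 = 315
cy_2 = 275
r_2 = 35
x1_3 = 160
y1_3 = 100
cx_4 = 255
cy_4 = 265
r_4 = 60
x0_5 = 130
y0_5 = 285
x1_5 = 220
y1_5 = 385
x1_6 = 330
y1_6 = 155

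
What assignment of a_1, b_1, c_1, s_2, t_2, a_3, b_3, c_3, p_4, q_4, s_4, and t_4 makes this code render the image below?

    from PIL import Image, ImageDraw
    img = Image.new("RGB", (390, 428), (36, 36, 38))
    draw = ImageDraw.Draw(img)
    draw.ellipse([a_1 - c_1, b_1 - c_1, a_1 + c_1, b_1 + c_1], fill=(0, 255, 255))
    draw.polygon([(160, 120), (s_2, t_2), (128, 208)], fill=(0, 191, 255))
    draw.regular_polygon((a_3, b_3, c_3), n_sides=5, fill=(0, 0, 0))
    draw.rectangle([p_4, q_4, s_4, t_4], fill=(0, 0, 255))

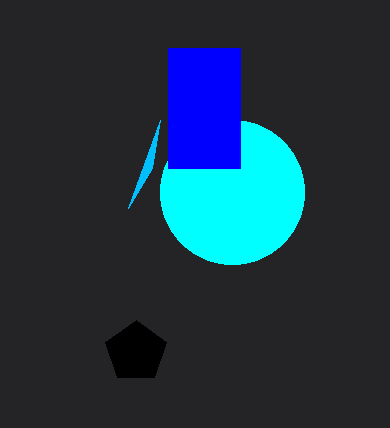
a_1 = 232
b_1 = 192
c_1 = 72
s_2 = 152
t_2 = 168
a_3 = 136
b_3 = 352
c_3 = 32
p_4 = 168
q_4 = 48
s_4 = 240
t_4 = 168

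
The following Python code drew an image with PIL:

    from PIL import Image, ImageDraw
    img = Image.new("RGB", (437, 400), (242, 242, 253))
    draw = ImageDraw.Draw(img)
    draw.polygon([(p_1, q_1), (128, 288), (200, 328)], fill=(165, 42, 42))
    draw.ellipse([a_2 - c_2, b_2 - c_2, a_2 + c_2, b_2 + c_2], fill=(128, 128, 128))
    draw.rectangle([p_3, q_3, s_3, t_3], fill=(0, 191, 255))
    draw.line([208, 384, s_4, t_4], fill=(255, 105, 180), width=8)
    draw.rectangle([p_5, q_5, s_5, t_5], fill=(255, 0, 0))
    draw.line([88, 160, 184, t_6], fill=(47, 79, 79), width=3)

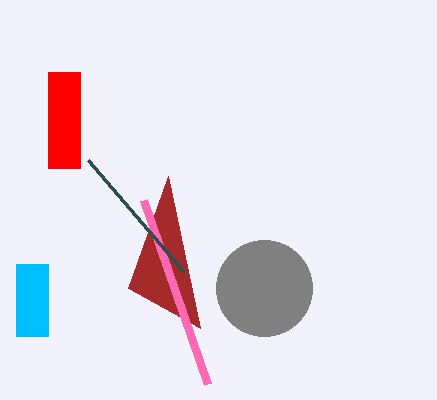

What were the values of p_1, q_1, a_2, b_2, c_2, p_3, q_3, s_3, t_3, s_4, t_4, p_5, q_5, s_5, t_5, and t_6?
p_1 = 168, q_1 = 176, a_2 = 264, b_2 = 288, c_2 = 48, p_3 = 16, q_3 = 264, s_3 = 48, t_3 = 336, s_4 = 144, t_4 = 200, p_5 = 48, q_5 = 72, s_5 = 80, t_5 = 168, t_6 = 272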